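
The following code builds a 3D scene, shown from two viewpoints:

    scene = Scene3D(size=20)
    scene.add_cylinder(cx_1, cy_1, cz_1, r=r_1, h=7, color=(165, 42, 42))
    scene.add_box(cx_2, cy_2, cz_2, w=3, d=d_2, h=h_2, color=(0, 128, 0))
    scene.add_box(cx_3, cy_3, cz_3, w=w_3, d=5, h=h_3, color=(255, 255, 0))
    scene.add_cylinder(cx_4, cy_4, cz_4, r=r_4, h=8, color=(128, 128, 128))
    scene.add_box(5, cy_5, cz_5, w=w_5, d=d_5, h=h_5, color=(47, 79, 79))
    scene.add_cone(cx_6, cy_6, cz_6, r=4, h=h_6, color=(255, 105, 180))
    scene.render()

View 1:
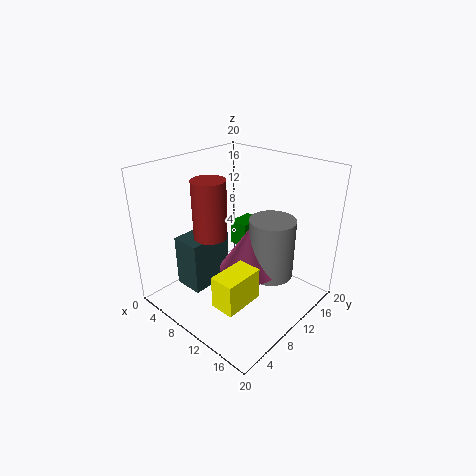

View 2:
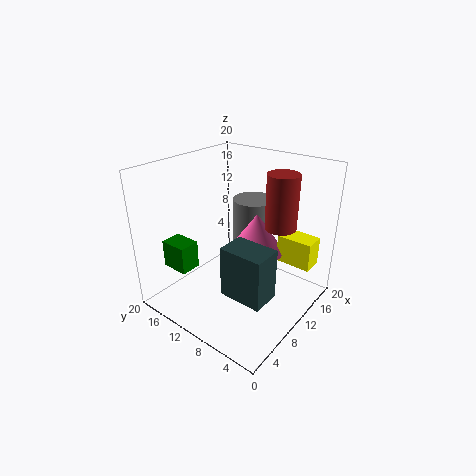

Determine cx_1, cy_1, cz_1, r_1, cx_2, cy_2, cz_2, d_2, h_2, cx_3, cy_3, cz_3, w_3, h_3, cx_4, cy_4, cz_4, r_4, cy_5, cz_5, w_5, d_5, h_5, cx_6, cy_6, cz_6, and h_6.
cx_1 = 11; cy_1 = 4; cz_1 = 13; r_1 = 2; cx_2 = 4; cy_2 = 15; cz_2 = 5; d_2 = 4; h_2 = 4; cx_3 = 14; cy_3 = 1; cz_3 = 6; w_3 = 3; h_3 = 4; cx_4 = 15; cy_4 = 11; cz_4 = 6; r_4 = 3; cy_5 = 3; cz_5 = 4; w_5 = 4; d_5 = 6; h_5 = 7; cx_6 = 13; cy_6 = 9; cz_6 = 7; h_6 = 6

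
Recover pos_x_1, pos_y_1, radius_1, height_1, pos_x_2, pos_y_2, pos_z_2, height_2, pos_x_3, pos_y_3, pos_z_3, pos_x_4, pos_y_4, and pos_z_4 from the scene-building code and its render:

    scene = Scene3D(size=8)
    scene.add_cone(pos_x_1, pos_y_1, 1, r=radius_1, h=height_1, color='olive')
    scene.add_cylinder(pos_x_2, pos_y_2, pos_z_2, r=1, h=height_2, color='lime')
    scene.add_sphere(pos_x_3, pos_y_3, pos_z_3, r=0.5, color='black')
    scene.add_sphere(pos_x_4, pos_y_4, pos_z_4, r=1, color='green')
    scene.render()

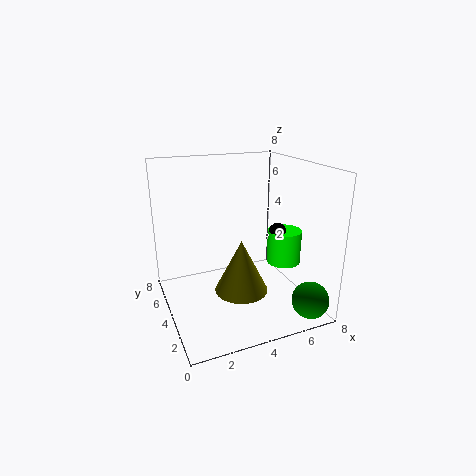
pos_x_1 = 4, pos_y_1 = 3.5, radius_1 = 1.5, height_1 = 3, pos_x_2 = 7, pos_y_2 = 4, pos_z_2 = 2, height_2 = 2, pos_x_3 = 6.5, pos_y_3 = 4, pos_z_3 = 4, pos_x_4 = 7, pos_y_4 = 1, pos_z_4 = 1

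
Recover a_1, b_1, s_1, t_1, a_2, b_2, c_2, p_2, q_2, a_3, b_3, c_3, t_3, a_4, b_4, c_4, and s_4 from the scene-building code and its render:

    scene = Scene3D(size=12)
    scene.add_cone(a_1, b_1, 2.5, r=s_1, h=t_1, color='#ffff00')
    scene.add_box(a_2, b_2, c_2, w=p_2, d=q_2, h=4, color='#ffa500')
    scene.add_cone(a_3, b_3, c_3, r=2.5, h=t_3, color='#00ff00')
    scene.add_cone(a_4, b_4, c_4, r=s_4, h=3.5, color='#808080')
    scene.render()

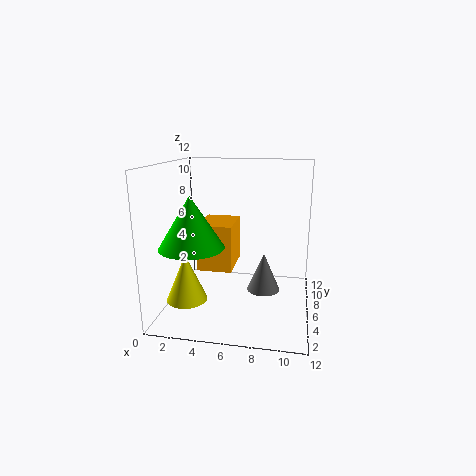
a_1 = 3
b_1 = 1.5
s_1 = 1.5
t_1 = 3.5
a_2 = 2.5
b_2 = 5.5
c_2 = 3
p_2 = 3
q_2 = 4
a_3 = 3
b_3 = 3
c_3 = 6
t_3 = 4
a_4 = 8
b_4 = 8
c_4 = 0.5
s_4 = 1.5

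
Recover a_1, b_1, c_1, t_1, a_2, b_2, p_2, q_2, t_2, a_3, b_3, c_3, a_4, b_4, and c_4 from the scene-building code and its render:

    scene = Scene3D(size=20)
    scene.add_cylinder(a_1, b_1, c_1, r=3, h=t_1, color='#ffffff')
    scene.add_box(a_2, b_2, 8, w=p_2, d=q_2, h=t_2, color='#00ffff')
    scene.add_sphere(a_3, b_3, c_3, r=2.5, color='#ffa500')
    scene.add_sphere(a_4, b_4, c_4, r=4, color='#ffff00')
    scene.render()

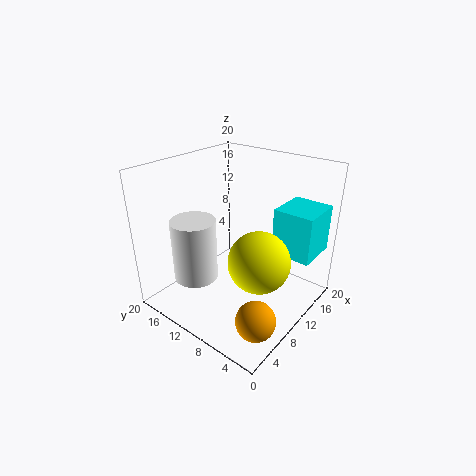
a_1 = 5; b_1 = 13.5; c_1 = 5; t_1 = 8.5; a_2 = 12.5; b_2 = 0.5; p_2 = 6; q_2 = 5.5; t_2 = 6.5; a_3 = 4; b_3 = 2.5; c_3 = 3.5; a_4 = 8; b_4 = 5; c_4 = 9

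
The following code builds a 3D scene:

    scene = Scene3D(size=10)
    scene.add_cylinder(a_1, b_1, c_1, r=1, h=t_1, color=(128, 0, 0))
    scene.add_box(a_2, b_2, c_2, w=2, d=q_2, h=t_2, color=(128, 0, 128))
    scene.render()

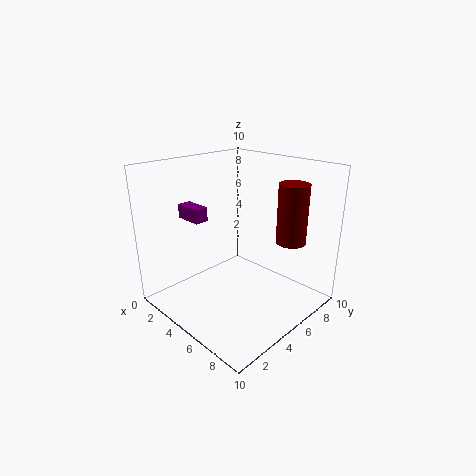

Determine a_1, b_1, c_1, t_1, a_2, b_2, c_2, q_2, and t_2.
a_1 = 8
b_1 = 7
c_1 = 5
t_1 = 4
a_2 = 1
b_2 = 3
c_2 = 6
q_2 = 1
t_2 = 1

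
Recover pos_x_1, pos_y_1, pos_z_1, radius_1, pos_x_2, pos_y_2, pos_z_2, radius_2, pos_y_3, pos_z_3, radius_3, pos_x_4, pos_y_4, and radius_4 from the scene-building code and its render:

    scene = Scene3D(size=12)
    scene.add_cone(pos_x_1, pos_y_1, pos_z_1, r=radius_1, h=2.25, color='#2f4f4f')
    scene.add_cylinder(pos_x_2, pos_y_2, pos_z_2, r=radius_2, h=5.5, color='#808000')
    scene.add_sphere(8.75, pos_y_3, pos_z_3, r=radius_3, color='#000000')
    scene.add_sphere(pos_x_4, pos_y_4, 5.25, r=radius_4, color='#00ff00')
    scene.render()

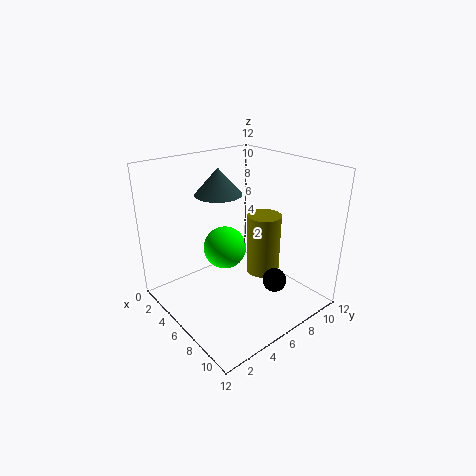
pos_x_1 = 3.75; pos_y_1 = 5.75; pos_z_1 = 9.25; radius_1 = 2; pos_x_2 = 6; pos_y_2 = 9; pos_z_2 = 1.75; radius_2 = 1.5; pos_y_3 = 7.75; pos_z_3 = 2.5; radius_3 = 1; pos_x_4 = 5.5; pos_y_4 = 5; radius_4 = 1.75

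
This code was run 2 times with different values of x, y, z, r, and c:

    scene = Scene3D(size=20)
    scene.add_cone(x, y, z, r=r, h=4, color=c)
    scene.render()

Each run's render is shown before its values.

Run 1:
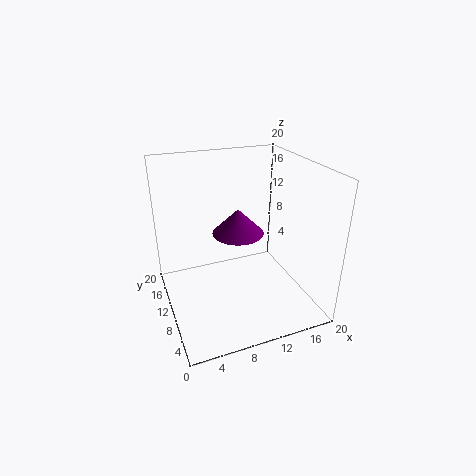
x = 12; y = 15; z = 8; r = 4; c = 'purple'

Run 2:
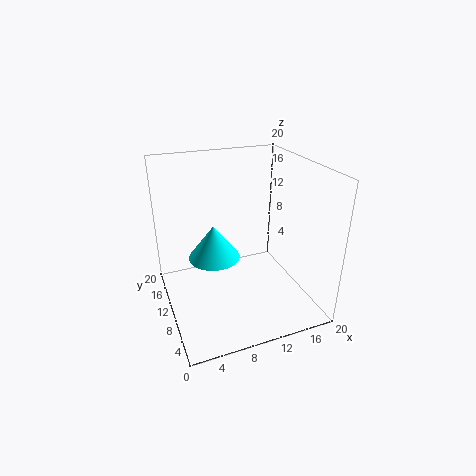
x = 5; y = 5; z = 11; r = 3; c = 'cyan'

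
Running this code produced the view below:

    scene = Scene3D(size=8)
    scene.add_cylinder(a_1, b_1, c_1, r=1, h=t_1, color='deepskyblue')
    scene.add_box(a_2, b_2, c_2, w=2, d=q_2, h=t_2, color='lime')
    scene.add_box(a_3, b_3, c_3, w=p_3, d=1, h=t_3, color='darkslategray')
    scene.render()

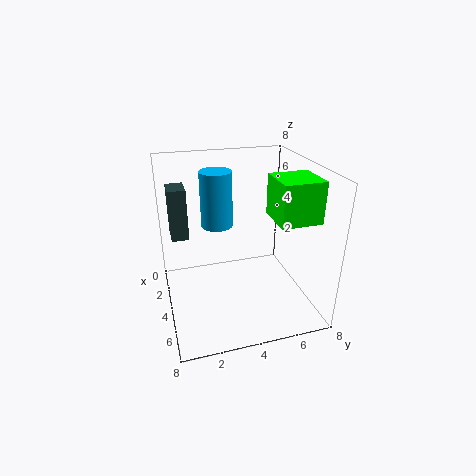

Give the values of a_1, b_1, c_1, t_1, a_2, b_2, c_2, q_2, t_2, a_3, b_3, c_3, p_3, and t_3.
a_1 = 1; b_1 = 3.5; c_1 = 3.5; t_1 = 3.5; a_2 = 5.5; b_2 = 5; c_2 = 6; q_2 = 2; t_2 = 2; a_3 = 1; b_3 = 0.5; c_3 = 3.5; p_3 = 1.5; t_3 = 3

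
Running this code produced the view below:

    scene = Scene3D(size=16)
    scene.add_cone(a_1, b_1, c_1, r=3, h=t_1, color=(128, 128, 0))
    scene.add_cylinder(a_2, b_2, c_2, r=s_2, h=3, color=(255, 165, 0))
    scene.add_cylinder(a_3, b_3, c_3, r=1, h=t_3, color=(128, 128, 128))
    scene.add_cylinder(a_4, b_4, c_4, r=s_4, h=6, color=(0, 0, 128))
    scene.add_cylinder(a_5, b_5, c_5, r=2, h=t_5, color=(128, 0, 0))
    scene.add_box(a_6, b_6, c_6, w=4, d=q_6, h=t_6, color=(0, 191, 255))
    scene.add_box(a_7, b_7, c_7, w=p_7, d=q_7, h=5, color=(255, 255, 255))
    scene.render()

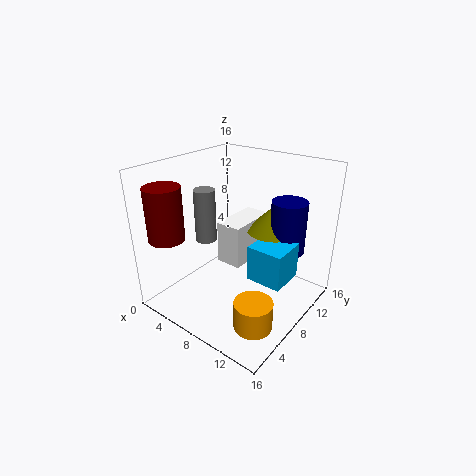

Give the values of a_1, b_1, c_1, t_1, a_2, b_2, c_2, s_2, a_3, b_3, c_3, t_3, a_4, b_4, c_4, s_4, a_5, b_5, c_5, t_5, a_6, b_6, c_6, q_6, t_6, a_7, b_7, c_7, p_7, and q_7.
a_1 = 10; b_1 = 12; c_1 = 8; t_1 = 3; a_2 = 13; b_2 = 4; c_2 = 1; s_2 = 2; a_3 = 8; b_3 = 3; c_3 = 10; t_3 = 5; a_4 = 12; b_4 = 12; c_4 = 6; s_4 = 2; a_5 = 2; b_5 = 3; c_5 = 8; t_5 = 6; a_6 = 10; b_6 = 7; c_6 = 4; q_6 = 4; t_6 = 4; a_7 = 5; b_7 = 8; c_7 = 4; p_7 = 3; q_7 = 6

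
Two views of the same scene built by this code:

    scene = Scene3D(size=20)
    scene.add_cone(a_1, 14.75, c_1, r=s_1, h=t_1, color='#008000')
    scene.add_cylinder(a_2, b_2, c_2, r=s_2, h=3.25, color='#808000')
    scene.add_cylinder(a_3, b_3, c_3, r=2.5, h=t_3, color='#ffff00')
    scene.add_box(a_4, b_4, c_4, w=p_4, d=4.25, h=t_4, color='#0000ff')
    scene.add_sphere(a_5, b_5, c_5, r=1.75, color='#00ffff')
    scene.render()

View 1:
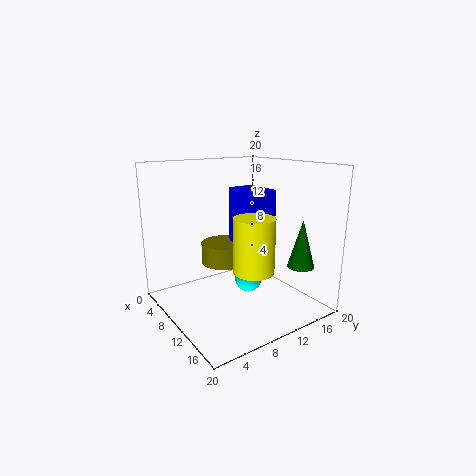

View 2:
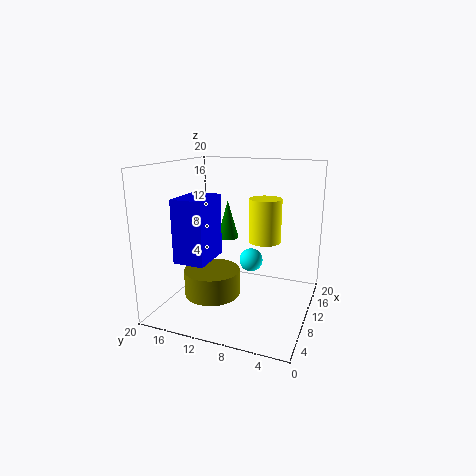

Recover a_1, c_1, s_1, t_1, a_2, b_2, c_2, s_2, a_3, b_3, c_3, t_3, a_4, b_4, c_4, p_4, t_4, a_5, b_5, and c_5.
a_1 = 17.5; c_1 = 7.25; s_1 = 1.75; t_1 = 6.25; a_2 = 4.25; b_2 = 11.25; c_2 = 4.25; s_2 = 3.5; a_3 = 16.25; b_3 = 8; c_3 = 7.75; t_3 = 6.75; a_4 = 4; b_4 = 12.5; c_4 = 7.5; p_4 = 6; t_4 = 8.5; a_5 = 13.5; b_5 = 9.25; c_5 = 5.5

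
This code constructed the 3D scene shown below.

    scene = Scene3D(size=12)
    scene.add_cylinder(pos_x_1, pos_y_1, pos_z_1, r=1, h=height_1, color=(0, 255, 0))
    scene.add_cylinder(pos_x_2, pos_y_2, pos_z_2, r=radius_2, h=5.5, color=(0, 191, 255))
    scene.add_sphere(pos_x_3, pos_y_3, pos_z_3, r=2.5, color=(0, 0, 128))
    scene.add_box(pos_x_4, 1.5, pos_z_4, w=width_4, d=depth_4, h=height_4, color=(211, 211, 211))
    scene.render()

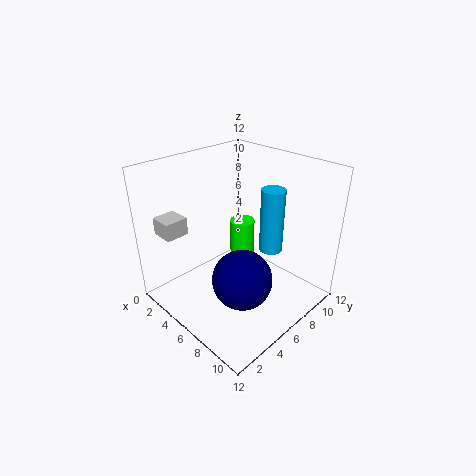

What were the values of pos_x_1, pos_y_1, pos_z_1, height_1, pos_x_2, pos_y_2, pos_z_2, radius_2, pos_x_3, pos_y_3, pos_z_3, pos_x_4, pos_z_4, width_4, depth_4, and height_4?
pos_x_1 = 6; pos_y_1 = 6.5; pos_z_1 = 2; height_1 = 5.5; pos_x_2 = 7.5; pos_y_2 = 8.5; pos_z_2 = 4.5; radius_2 = 1; pos_x_3 = 7.5; pos_y_3 = 5; pos_z_3 = 3; pos_x_4 = 0.5; pos_z_4 = 6; width_4 = 2; depth_4 = 2; height_4 = 1.5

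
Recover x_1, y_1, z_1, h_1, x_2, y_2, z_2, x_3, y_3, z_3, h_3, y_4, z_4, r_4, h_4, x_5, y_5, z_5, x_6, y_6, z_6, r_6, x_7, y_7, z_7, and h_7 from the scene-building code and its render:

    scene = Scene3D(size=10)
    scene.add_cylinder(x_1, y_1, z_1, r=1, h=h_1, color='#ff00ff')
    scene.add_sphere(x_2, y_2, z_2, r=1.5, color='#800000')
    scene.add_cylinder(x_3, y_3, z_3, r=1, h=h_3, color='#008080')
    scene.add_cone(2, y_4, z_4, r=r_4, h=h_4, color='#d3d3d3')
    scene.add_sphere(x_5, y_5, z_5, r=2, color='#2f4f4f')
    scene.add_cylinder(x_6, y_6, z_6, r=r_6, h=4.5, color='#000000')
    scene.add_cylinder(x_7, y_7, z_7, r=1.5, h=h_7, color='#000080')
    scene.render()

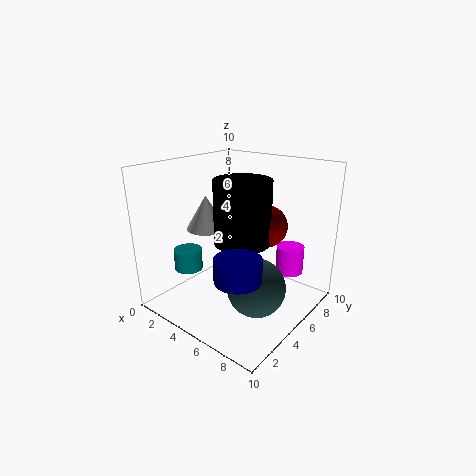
x_1 = 7.5, y_1 = 8, z_1 = 2, h_1 = 2, x_2 = 6, y_2 = 7, z_2 = 5.5, x_3 = 2, y_3 = 3, z_3 = 2.5, h_3 = 1.5, y_4 = 5, z_4 = 5, r_4 = 1.5, h_4 = 2.5, x_5 = 7, y_5 = 4.5, z_5 = 2, x_6 = 5, y_6 = 5.5, z_6 = 4.5, r_6 = 2, x_7 = 7, y_7 = 2.5, z_7 = 3.5, h_7 = 1.5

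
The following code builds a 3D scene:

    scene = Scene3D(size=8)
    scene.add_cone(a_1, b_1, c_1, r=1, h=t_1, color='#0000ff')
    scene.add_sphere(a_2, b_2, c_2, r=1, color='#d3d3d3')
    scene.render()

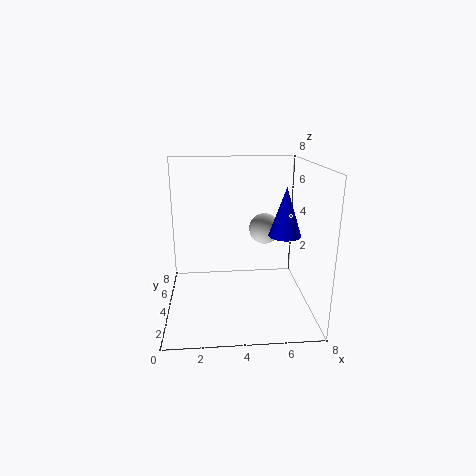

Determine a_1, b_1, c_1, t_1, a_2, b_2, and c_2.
a_1 = 7; b_1 = 5.5; c_1 = 3.5; t_1 = 3; a_2 = 6; b_2 = 7; c_2 = 3.5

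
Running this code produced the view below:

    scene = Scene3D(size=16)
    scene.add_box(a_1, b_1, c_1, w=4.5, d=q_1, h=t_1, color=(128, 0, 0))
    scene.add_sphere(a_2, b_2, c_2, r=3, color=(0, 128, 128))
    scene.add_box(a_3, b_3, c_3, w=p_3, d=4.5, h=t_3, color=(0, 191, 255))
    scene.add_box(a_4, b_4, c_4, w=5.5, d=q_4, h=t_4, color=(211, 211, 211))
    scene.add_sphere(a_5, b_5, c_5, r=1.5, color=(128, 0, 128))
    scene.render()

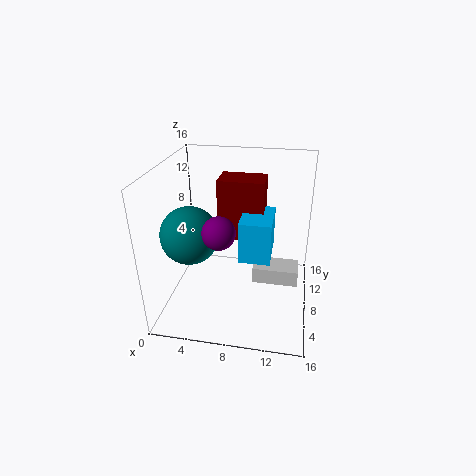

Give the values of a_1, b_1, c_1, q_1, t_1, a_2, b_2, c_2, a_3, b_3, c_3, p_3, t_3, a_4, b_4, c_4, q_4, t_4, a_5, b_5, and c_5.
a_1 = 6.5, b_1 = 5, c_1 = 9.5, q_1 = 3, t_1 = 6, a_2 = 3.5, b_2 = 5, c_2 = 9.5, a_3 = 9, b_3 = 2.5, c_3 = 8.5, p_3 = 3, t_3 = 4, a_4 = 9.5, b_4 = 9.5, c_4 = 1, q_4 = 3, t_4 = 2, a_5 = 7.5, b_5 = 1.5, c_5 = 12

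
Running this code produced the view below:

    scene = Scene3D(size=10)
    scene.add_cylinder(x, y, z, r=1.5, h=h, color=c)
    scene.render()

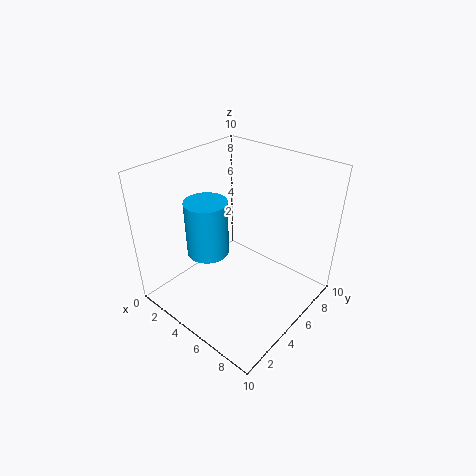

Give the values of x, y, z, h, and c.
x = 3
y = 4
z = 3.5
h = 4
c = 'deepskyblue'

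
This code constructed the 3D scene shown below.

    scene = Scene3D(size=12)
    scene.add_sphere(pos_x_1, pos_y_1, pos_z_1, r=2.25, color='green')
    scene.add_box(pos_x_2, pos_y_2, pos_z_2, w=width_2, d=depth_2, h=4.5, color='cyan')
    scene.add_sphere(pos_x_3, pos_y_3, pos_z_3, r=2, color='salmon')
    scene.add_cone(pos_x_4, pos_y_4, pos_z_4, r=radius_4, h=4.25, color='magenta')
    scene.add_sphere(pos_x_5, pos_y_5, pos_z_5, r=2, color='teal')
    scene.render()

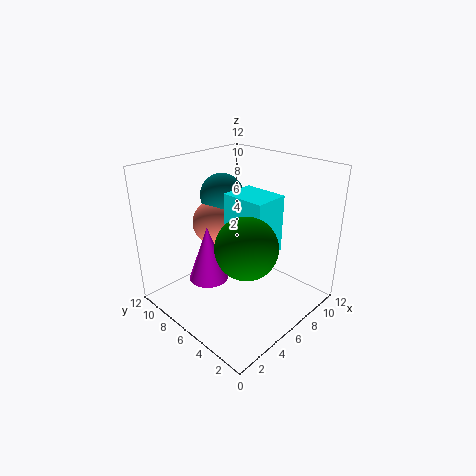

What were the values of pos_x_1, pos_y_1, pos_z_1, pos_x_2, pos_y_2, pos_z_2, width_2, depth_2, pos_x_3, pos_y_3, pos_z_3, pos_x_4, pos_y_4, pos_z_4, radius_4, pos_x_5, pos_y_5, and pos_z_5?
pos_x_1 = 3.5; pos_y_1 = 2.75; pos_z_1 = 7.25; pos_x_2 = 4.5; pos_y_2 = 2.5; pos_z_2 = 5.75; width_2 = 2.75; depth_2 = 3.5; pos_x_3 = 6.75; pos_y_3 = 9.75; pos_z_3 = 6; pos_x_4 = 2.5; pos_y_4 = 5.75; pos_z_4 = 4; radius_4 = 1.5; pos_x_5 = 8; pos_y_5 = 10; pos_z_5 = 8.25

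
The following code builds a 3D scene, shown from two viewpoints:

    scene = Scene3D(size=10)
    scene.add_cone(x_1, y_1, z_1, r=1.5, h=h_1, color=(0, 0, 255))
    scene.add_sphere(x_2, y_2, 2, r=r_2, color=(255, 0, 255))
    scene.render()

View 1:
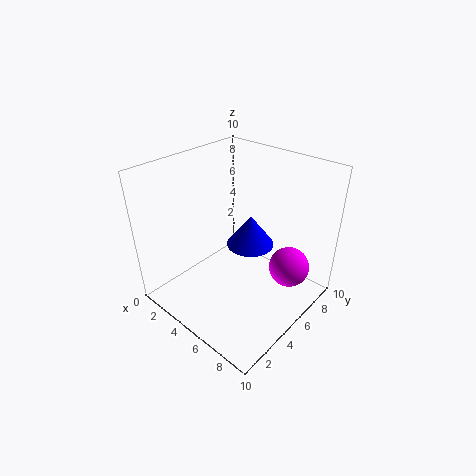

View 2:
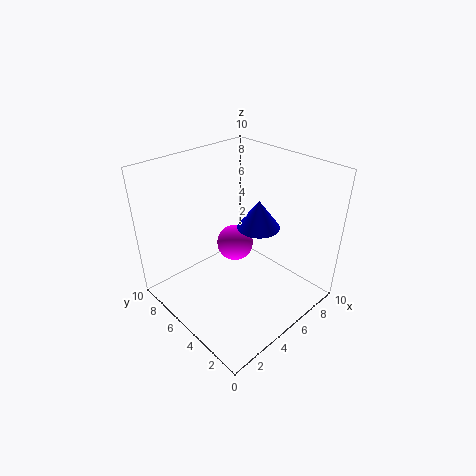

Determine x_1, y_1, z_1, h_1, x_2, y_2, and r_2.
x_1 = 6.5, y_1 = 4.5, z_1 = 5.5, h_1 = 2, x_2 = 7.5, y_2 = 8, r_2 = 1.5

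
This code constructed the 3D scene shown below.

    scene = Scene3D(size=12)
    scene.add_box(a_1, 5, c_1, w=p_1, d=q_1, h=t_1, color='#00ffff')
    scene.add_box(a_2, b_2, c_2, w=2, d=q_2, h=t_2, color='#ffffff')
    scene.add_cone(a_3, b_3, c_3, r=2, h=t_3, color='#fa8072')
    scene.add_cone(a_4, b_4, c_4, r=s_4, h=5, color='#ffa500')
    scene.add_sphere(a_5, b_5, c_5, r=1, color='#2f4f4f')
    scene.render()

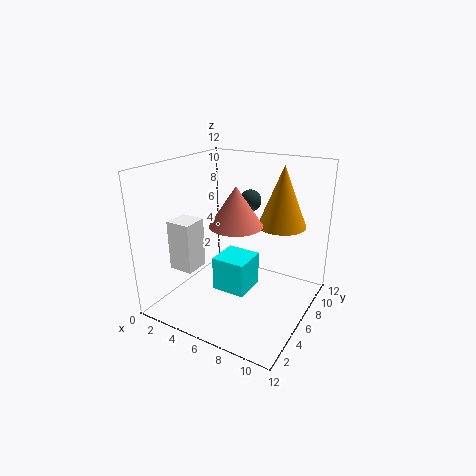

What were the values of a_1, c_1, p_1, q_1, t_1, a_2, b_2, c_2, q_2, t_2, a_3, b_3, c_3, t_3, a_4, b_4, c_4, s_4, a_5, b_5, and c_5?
a_1 = 4; c_1 = 1; p_1 = 3; q_1 = 3; t_1 = 3; a_2 = 2; b_2 = 2; c_2 = 4; q_2 = 2; t_2 = 4; a_3 = 7; b_3 = 4; c_3 = 8; t_3 = 3; a_4 = 9; b_4 = 8; c_4 = 7; s_4 = 2; a_5 = 5; b_5 = 10; c_5 = 8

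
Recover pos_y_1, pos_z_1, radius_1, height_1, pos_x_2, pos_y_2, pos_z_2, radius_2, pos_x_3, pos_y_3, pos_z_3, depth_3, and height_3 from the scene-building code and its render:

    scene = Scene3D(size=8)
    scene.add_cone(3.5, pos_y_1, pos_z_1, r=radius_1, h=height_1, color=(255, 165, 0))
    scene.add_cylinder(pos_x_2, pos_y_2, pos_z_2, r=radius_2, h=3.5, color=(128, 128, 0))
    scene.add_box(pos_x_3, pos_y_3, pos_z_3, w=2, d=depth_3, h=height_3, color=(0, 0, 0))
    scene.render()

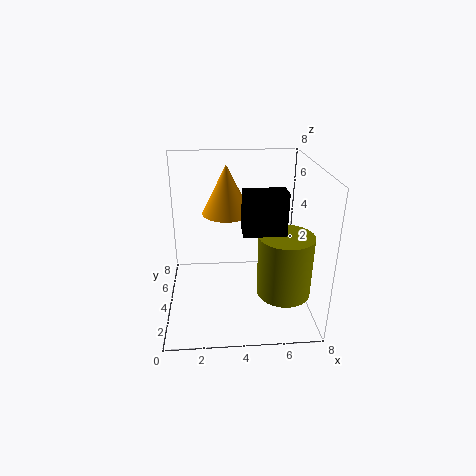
pos_y_1 = 6.5, pos_z_1 = 4.5, radius_1 = 1.5, height_1 = 3, pos_x_2 = 6.5, pos_y_2 = 3, pos_z_2 = 1, radius_2 = 1.5, pos_x_3 = 4, pos_y_3 = 1, pos_z_3 = 5.5, depth_3 = 1, height_3 = 2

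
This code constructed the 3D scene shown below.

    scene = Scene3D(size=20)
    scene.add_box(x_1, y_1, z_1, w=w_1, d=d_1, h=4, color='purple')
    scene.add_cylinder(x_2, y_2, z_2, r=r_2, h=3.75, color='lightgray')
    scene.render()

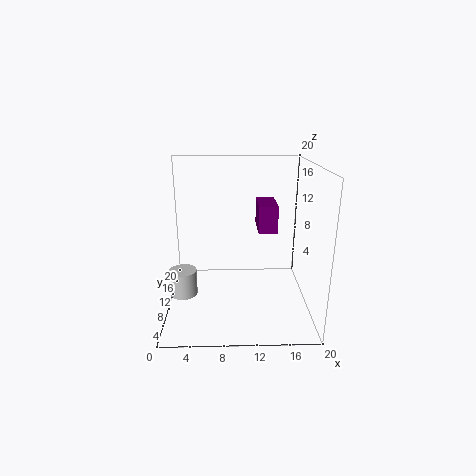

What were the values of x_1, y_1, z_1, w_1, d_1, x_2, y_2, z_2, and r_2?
x_1 = 13, y_1 = 11.5, z_1 = 10, w_1 = 2.75, d_1 = 5.75, x_2 = 2, y_2 = 10.25, z_2 = 1.25, r_2 = 2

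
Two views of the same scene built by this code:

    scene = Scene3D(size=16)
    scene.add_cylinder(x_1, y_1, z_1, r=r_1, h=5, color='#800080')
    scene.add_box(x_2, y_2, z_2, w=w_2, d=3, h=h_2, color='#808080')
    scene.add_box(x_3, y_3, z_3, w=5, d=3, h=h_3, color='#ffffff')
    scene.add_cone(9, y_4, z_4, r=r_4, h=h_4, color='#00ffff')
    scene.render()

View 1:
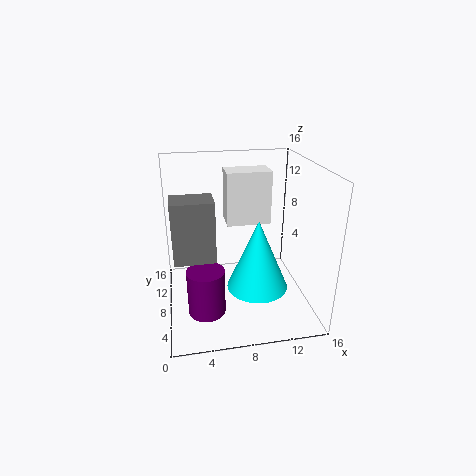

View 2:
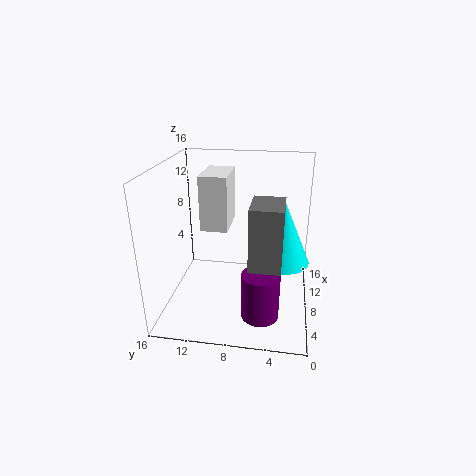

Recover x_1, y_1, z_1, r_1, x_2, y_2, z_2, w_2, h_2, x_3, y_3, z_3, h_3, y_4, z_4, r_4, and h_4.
x_1 = 4; y_1 = 5; z_1 = 1; r_1 = 2; x_2 = 1; y_2 = 3; z_2 = 8; w_2 = 4; h_2 = 6; x_3 = 7; y_3 = 9; z_3 = 9; h_3 = 6; y_4 = 3; z_4 = 5; r_4 = 3; h_4 = 7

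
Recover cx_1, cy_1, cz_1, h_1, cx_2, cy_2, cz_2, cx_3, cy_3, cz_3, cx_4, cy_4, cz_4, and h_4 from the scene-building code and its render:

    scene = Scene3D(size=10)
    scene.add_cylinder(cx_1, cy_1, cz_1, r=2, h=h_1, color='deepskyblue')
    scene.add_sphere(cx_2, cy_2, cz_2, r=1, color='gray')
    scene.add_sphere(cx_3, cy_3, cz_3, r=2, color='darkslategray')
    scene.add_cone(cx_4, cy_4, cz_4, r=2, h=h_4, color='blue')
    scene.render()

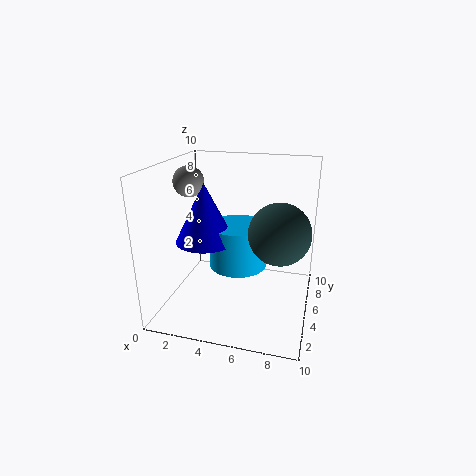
cx_1 = 5
cy_1 = 5
cz_1 = 3
h_1 = 3
cx_2 = 2
cy_2 = 4
cz_2 = 9
cx_3 = 8
cy_3 = 4
cz_3 = 6
cx_4 = 3
cy_4 = 4
cz_4 = 5
h_4 = 4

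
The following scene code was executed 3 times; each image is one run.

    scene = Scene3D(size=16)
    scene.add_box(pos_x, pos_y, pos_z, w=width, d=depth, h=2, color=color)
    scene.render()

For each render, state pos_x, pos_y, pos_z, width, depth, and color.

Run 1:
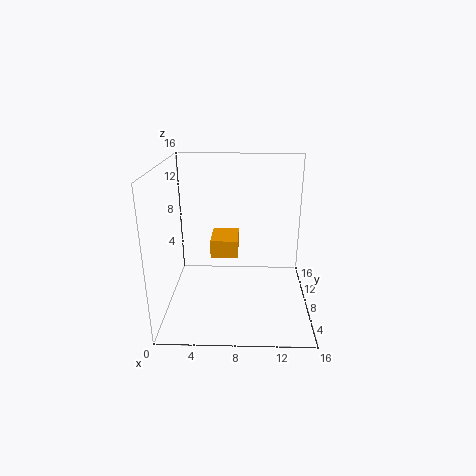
pos_x = 5, pos_y = 7, pos_z = 6, width = 3, depth = 4, color = 'orange'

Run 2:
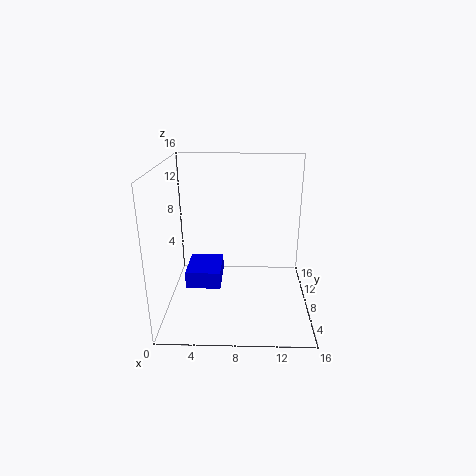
pos_x = 2, pos_y = 7, pos_z = 2, width = 4, depth = 5, color = 'blue'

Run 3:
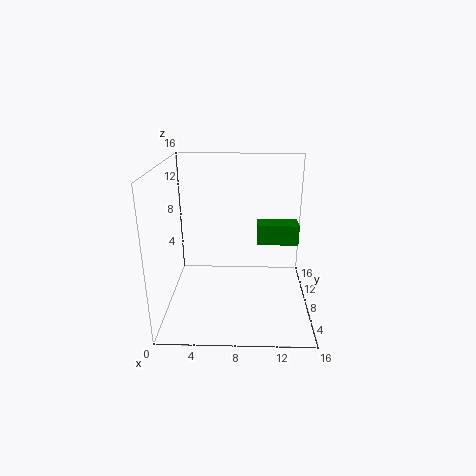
pos_x = 10, pos_y = 4, pos_z = 9, width = 4, depth = 2, color = 'green'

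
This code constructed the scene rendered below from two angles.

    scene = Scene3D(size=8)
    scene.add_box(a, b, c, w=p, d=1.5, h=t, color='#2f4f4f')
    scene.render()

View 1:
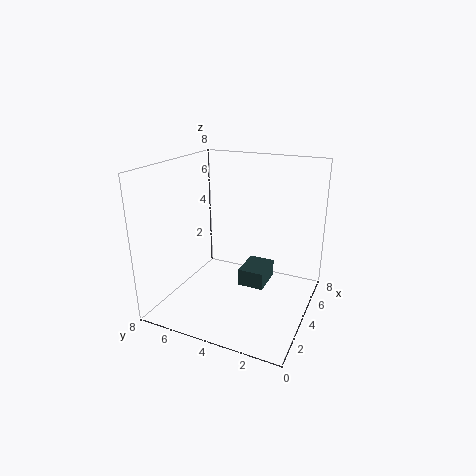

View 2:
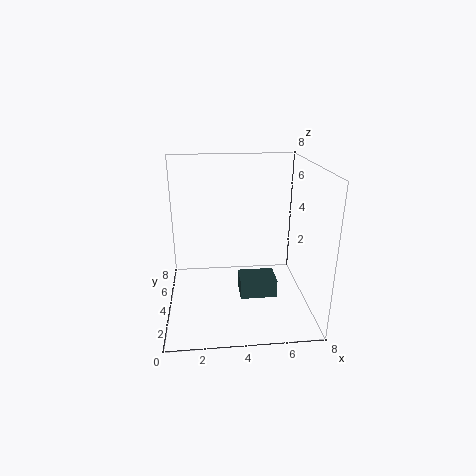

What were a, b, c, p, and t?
a = 4
b = 2.5
c = 1
p = 2
t = 1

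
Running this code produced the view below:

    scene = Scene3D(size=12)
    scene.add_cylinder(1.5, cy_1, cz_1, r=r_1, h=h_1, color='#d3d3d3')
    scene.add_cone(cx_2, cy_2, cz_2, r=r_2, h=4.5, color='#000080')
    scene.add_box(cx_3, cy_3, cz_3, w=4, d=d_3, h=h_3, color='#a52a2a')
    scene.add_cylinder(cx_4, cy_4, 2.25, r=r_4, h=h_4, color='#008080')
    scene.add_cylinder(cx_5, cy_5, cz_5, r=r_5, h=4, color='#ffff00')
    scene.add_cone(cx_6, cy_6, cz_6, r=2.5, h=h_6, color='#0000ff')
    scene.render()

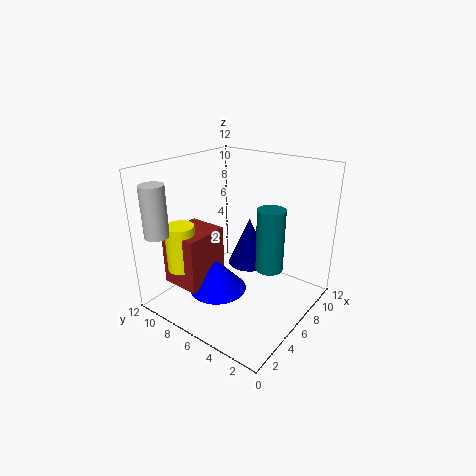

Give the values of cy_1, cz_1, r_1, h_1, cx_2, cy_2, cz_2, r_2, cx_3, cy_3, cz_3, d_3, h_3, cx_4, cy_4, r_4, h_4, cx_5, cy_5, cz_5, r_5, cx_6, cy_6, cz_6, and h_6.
cy_1 = 10.75, cz_1 = 6.5, r_1 = 1, h_1 = 4.25, cx_2 = 9.5, cy_2 = 7.25, cz_2 = 1.75, r_2 = 2, cx_3 = 2.5, cy_3 = 8, cz_3 = 1.5, d_3 = 3.5, h_3 = 4.75, cx_4 = 8.75, cy_4 = 4.5, r_4 = 1.25, h_4 = 5.75, cx_5 = 3.25, cy_5 = 10, cz_5 = 3, r_5 = 1.25, cx_6 = 5, cy_6 = 7.5, cz_6 = 1, h_6 = 2.75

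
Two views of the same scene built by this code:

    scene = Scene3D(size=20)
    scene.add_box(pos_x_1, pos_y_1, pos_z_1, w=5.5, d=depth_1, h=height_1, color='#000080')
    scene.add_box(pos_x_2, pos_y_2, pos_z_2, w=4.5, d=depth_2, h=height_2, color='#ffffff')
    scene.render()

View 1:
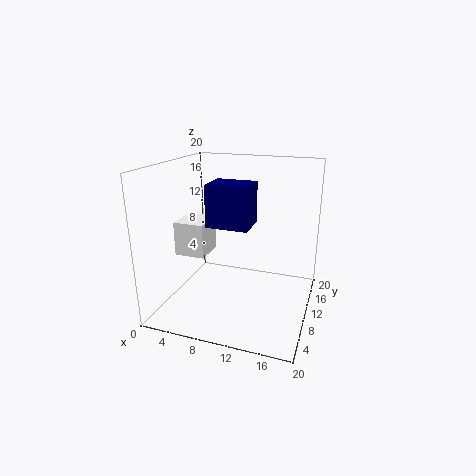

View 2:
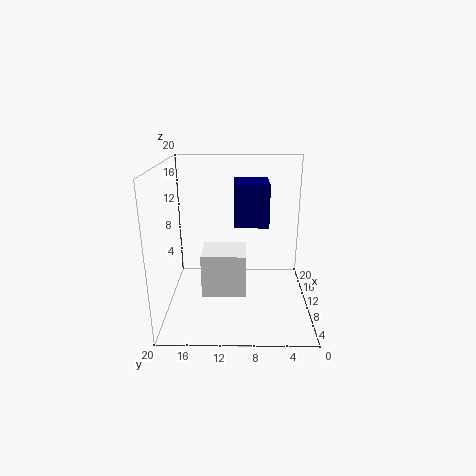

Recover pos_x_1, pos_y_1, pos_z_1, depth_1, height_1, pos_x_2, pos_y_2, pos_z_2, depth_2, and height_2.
pos_x_1 = 7, pos_y_1 = 6, pos_z_1 = 12.5, depth_1 = 4.5, height_1 = 5.5, pos_x_2 = 0.5, pos_y_2 = 9, pos_z_2 = 6.5, depth_2 = 5, height_2 = 5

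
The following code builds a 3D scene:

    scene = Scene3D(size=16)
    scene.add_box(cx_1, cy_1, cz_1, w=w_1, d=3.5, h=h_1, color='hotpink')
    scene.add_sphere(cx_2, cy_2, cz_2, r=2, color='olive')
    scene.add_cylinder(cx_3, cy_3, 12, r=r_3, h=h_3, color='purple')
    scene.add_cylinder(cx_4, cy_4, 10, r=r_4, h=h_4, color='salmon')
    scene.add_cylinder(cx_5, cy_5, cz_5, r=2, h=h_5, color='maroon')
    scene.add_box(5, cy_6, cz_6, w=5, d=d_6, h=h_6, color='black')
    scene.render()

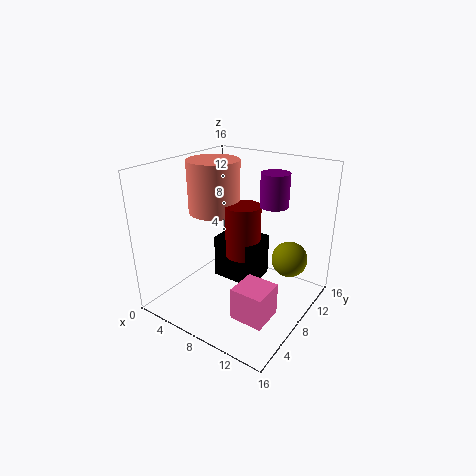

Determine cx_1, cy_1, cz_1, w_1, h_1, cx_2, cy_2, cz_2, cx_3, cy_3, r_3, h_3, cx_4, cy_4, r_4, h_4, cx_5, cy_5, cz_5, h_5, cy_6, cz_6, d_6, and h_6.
cx_1 = 10.5
cy_1 = 3
cz_1 = 1.5
w_1 = 3.5
h_1 = 3.5
cx_2 = 13
cy_2 = 11
cz_2 = 5.5
cx_3 = 11.5
cy_3 = 9.5
r_3 = 1.5
h_3 = 3.5
cx_4 = 4
cy_4 = 9
r_4 = 3
h_4 = 6
cx_5 = 8
cy_5 = 9
cz_5 = 5.5
h_5 = 6
cy_6 = 7.5
cz_6 = 2.5
d_6 = 4
h_6 = 5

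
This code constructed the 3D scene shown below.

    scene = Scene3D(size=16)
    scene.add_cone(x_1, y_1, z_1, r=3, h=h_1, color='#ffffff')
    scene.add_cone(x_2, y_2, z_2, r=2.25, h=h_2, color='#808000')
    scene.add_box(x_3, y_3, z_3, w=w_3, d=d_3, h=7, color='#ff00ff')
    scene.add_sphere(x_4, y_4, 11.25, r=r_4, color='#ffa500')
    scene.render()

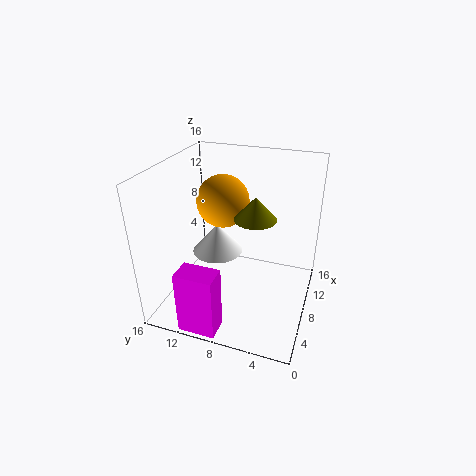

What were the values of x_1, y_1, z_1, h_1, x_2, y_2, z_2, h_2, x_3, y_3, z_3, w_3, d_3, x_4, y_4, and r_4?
x_1 = 9.75
y_1 = 11.25
z_1 = 4.75
h_1 = 3.5
x_2 = 7.75
y_2 = 6
z_2 = 10.75
h_2 = 2.5
x_3 = 0.25
y_3 = 8
z_3 = 0.25
w_3 = 2.5
d_3 = 4
x_4 = 10
y_4 = 10.5
r_4 = 3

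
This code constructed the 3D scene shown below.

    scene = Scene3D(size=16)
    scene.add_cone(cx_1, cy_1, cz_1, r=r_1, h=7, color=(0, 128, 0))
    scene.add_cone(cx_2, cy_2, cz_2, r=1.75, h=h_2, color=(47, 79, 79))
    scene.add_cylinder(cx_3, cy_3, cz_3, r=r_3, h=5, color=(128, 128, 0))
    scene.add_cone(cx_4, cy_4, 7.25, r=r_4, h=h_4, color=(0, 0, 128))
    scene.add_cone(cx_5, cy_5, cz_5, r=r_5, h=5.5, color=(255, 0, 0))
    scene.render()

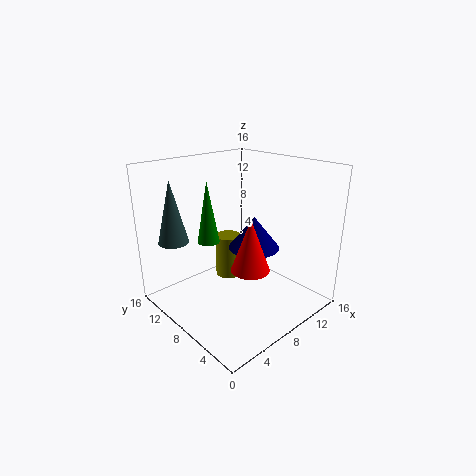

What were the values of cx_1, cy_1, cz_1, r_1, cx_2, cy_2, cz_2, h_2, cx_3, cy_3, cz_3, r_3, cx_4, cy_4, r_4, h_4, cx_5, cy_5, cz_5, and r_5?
cx_1 = 6; cy_1 = 10.75; cz_1 = 7.25; r_1 = 1.25; cx_2 = 3.25; cy_2 = 13.75; cz_2 = 7; h_2 = 7.25; cx_3 = 8.5; cy_3 = 10.25; cz_3 = 2.5; r_3 = 1.5; cx_4 = 8.75; cy_4 = 6.25; r_4 = 2.75; h_4 = 3.5; cx_5 = 6.5; cy_5 = 4.5; cz_5 = 6; r_5 = 2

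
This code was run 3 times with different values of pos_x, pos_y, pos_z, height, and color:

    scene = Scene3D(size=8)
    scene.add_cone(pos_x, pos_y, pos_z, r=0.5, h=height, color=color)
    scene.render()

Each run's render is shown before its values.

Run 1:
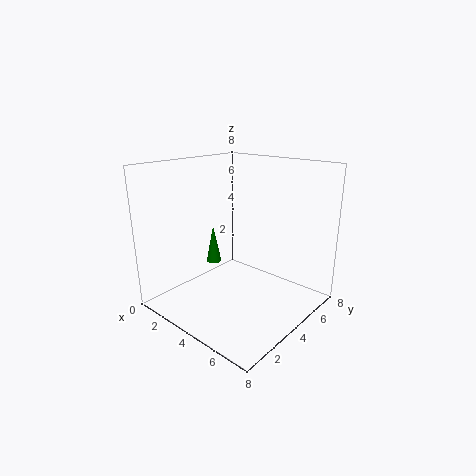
pos_x = 0.5; pos_y = 5.5; pos_z = 1; height = 2.5; color = 'green'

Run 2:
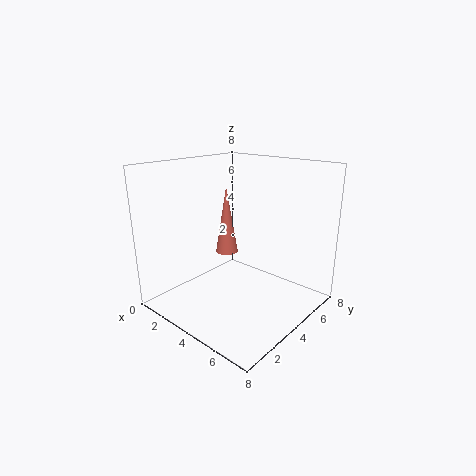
pos_x = 5.5; pos_y = 1.5; pos_z = 4.5; height = 3; color = 'salmon'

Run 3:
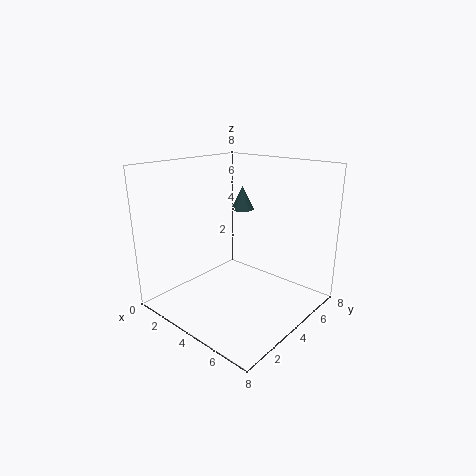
pos_x = 6; pos_y = 2; pos_z = 6.5; height = 1; color = 'darkslategray'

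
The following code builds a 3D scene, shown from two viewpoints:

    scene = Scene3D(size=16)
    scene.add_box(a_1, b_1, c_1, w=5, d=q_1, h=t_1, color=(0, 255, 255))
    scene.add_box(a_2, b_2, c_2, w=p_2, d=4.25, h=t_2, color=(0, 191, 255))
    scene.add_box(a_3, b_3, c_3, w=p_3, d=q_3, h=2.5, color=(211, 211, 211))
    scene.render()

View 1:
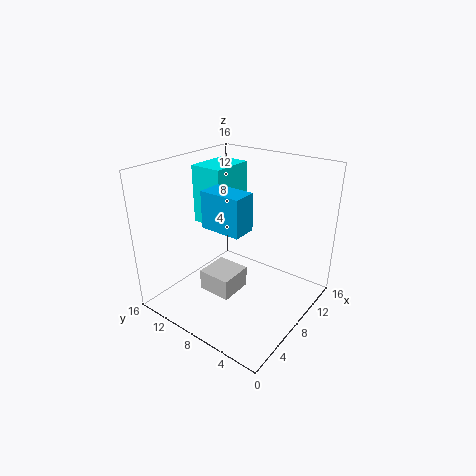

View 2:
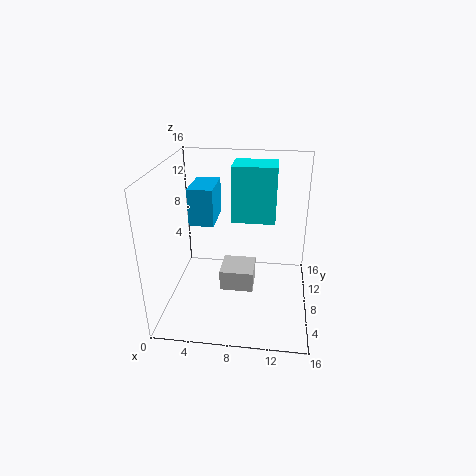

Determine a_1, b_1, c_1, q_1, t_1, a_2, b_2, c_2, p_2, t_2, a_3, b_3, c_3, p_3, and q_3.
a_1 = 7, b_1 = 9.75, c_1 = 9, q_1 = 3.75, t_1 = 6.5, a_2 = 3.5, b_2 = 4.75, c_2 = 10.75, p_2 = 2.5, t_2 = 3.75, a_3 = 5.75, b_3 = 8, c_3 = 0.75, p_3 = 4, q_3 = 4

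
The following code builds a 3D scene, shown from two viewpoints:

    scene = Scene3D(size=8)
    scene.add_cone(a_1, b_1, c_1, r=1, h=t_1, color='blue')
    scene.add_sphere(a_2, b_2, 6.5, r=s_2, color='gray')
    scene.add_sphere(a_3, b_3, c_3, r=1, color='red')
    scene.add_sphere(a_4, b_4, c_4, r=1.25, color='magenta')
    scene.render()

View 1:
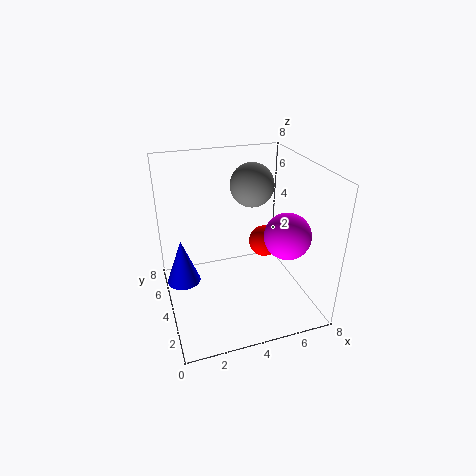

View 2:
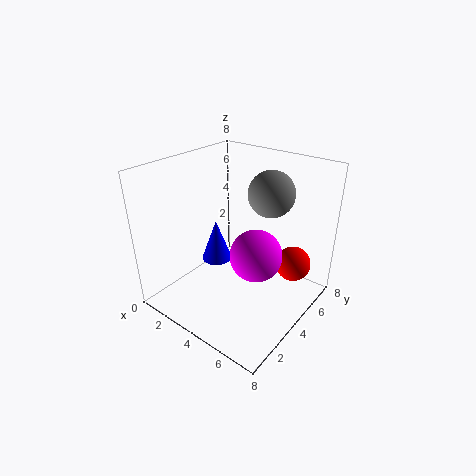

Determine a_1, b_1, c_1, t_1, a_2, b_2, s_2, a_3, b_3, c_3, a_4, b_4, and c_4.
a_1 = 1, b_1 = 5.5, c_1 = 0.75, t_1 = 2.75, a_2 = 5.25, b_2 = 5.25, s_2 = 1.25, a_3 = 6.5, b_3 = 6, c_3 = 2.25, a_4 = 6.25, b_4 = 2.5, c_4 = 4.5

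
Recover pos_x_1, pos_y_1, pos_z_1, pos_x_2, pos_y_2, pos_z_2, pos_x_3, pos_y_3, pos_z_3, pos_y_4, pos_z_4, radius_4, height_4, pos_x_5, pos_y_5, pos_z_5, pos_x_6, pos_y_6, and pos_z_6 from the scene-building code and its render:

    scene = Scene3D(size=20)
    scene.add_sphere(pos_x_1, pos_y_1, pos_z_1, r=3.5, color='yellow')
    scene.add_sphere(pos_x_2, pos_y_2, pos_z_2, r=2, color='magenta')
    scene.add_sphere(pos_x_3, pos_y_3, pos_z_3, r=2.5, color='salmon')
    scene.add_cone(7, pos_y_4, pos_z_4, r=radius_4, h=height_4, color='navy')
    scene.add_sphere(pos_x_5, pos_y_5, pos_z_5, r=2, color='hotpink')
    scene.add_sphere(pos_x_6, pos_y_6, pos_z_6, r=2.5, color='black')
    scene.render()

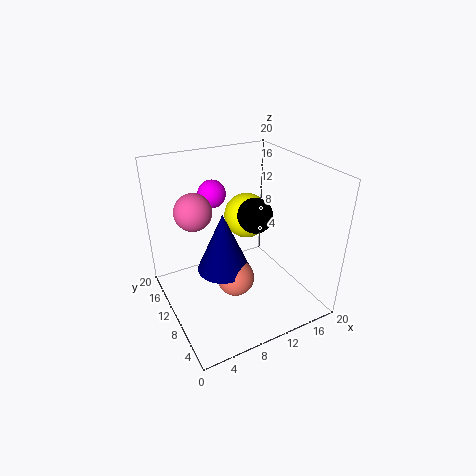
pos_x_1 = 14.5; pos_y_1 = 15.5; pos_z_1 = 10; pos_x_2 = 8.5; pos_y_2 = 15; pos_z_2 = 15; pos_x_3 = 8; pos_y_3 = 7; pos_z_3 = 6; pos_y_4 = 8.5; pos_z_4 = 7; radius_4 = 3.5; height_4 = 8; pos_x_5 = 2; pos_y_5 = 5; pos_z_5 = 18; pos_x_6 = 13; pos_y_6 = 10.5; pos_z_6 = 12.5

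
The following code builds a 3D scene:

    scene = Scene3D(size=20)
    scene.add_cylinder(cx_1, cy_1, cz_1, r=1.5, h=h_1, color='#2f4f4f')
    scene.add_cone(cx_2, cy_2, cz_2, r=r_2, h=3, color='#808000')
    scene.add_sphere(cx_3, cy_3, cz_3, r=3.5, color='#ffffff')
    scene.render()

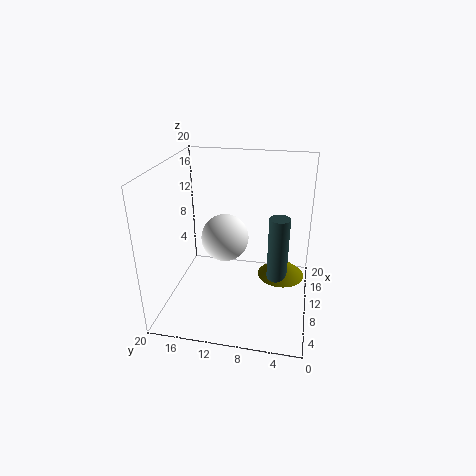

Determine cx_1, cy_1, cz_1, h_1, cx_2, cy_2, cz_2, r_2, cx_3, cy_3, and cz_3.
cx_1 = 12
cy_1 = 4.5
cz_1 = 2.5
h_1 = 10
cx_2 = 13.5
cy_2 = 4
cz_2 = 2.5
r_2 = 3.5
cx_3 = 12.5
cy_3 = 12.5
cz_3 = 8.5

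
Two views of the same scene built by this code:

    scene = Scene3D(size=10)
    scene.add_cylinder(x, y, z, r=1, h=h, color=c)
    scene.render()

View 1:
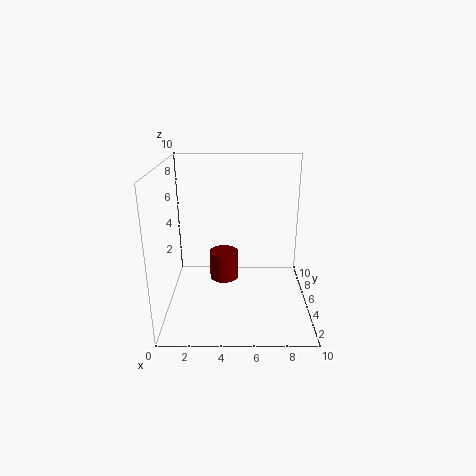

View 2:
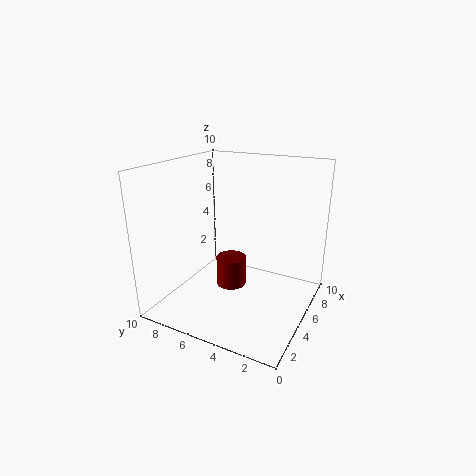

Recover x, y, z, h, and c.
x = 4
y = 5
z = 2
h = 2
c = 'maroon'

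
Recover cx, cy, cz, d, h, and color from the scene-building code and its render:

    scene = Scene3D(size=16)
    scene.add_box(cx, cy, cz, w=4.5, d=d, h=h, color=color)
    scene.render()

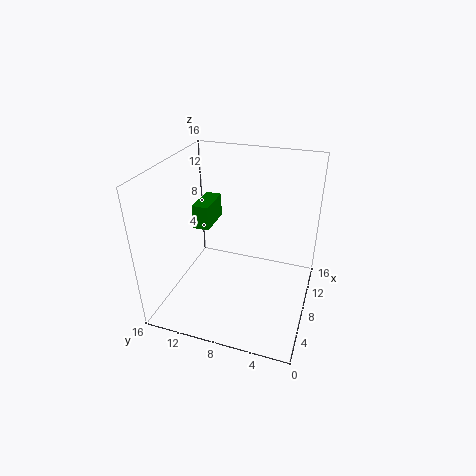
cx = 10
cy = 12.5
cz = 7
d = 2
h = 3
color = 'green'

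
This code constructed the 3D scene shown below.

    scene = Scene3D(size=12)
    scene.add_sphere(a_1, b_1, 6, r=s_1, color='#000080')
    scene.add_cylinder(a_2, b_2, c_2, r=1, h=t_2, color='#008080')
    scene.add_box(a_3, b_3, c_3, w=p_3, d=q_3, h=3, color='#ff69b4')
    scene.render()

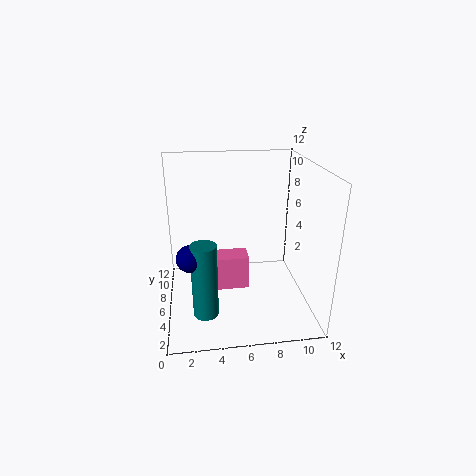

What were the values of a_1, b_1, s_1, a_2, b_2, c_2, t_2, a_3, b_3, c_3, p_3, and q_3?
a_1 = 2; b_1 = 3; s_1 = 1; a_2 = 3; b_2 = 3; c_2 = 1; t_2 = 6; a_3 = 3; b_3 = 6; c_3 = 1; p_3 = 4; q_3 = 2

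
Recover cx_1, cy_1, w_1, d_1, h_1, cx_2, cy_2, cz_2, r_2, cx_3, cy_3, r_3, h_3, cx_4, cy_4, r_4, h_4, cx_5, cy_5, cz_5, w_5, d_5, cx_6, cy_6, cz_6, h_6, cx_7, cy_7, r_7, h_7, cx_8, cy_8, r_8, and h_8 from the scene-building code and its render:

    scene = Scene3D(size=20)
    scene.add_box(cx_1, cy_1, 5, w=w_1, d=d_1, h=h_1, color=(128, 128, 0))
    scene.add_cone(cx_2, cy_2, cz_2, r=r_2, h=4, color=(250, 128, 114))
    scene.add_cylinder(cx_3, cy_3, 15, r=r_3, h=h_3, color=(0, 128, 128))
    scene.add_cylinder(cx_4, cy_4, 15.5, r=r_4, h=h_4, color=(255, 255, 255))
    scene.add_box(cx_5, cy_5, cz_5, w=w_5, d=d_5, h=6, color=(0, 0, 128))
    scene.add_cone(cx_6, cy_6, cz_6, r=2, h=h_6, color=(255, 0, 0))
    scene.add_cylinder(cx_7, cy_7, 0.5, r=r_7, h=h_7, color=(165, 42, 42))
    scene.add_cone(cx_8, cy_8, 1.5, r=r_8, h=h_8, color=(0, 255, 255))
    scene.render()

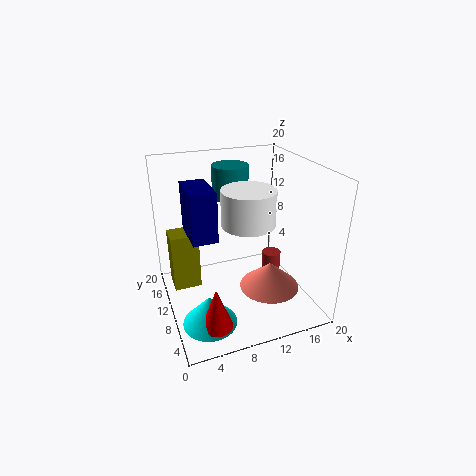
cx_1 = 0.5, cy_1 = 8, w_1 = 3.5, d_1 = 3, h_1 = 7.5, cx_2 = 15, cy_2 = 9.5, cz_2 = 1, r_2 = 4.5, cx_3 = 10, cy_3 = 13, r_3 = 2.5, h_3 = 4.5, cx_4 = 8.5, cy_4 = 3, r_4 = 3, h_4 = 4, cx_5 = 2.5, cy_5 = 4.5, cz_5 = 13, w_5 = 3, d_5 = 5.5, cx_6 = 4.5, cy_6 = 3, cz_6 = 2, h_6 = 5.5, cx_7 = 17.5, cy_7 = 14, r_7 = 1.5, h_7 = 3.5, cx_8 = 4, cy_8 = 4.5, r_8 = 3.5, h_8 = 4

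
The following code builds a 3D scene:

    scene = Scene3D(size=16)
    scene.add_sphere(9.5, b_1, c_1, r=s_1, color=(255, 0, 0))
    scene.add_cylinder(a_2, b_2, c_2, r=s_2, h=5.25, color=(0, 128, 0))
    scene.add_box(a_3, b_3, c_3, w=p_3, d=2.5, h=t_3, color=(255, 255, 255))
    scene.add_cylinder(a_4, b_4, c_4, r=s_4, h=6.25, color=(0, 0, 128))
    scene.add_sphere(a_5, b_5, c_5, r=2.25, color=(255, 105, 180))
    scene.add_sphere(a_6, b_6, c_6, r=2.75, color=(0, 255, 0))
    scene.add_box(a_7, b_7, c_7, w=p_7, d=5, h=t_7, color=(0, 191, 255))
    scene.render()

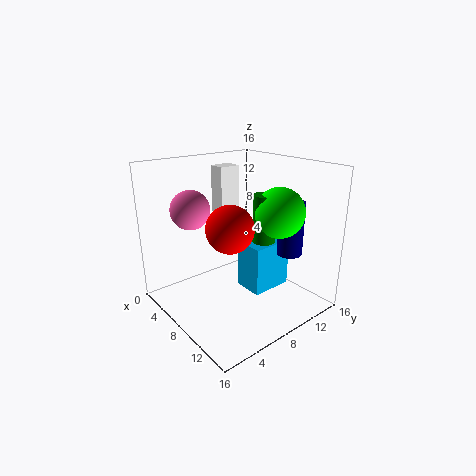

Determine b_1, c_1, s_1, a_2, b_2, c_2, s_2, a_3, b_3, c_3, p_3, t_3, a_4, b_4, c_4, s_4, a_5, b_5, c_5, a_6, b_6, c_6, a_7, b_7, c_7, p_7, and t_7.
b_1 = 5.75
c_1 = 10
s_1 = 2.5
a_2 = 10
b_2 = 10
c_2 = 7.75
s_2 = 1.25
a_3 = 2.75
b_3 = 8.25
c_3 = 9.75
p_3 = 2
t_3 = 5.5
a_4 = 10.75
b_4 = 13.5
c_4 = 5.5
s_4 = 1.5
a_5 = 3.5
b_5 = 4.75
c_5 = 10.75
a_6 = 11
b_6 = 11.25
c_6 = 11
a_7 = 6.5
b_7 = 9.25
c_7 = 1
p_7 = 3.5
t_7 = 5.75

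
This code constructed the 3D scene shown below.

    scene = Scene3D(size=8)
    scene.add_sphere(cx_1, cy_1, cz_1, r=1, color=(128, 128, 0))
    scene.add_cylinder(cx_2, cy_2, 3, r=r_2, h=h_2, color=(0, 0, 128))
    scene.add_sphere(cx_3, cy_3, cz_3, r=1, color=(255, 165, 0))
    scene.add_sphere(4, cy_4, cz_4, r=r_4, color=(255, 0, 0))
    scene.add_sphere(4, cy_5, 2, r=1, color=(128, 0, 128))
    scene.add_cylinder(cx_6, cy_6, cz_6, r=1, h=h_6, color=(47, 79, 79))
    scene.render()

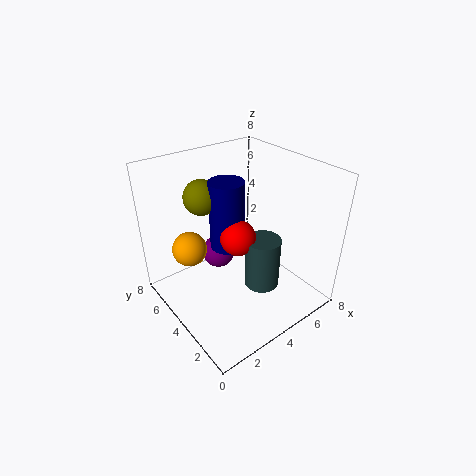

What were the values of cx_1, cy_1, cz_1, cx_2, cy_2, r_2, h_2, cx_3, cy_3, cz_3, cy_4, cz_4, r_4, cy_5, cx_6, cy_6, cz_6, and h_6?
cx_1 = 3
cy_1 = 6
cz_1 = 6
cx_2 = 4
cy_2 = 5
r_2 = 1
h_2 = 4
cx_3 = 2
cy_3 = 6
cz_3 = 3
cy_4 = 4
cz_4 = 4
r_4 = 1
cy_5 = 6
cx_6 = 5
cy_6 = 3
cz_6 = 1
h_6 = 3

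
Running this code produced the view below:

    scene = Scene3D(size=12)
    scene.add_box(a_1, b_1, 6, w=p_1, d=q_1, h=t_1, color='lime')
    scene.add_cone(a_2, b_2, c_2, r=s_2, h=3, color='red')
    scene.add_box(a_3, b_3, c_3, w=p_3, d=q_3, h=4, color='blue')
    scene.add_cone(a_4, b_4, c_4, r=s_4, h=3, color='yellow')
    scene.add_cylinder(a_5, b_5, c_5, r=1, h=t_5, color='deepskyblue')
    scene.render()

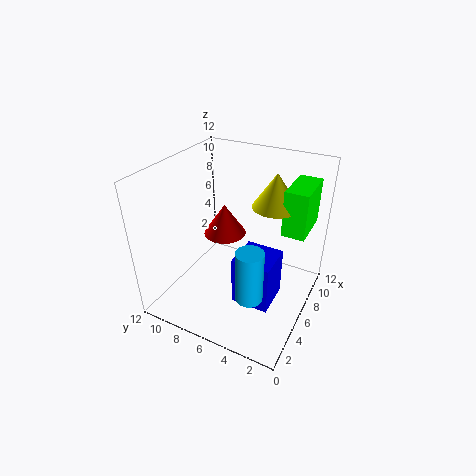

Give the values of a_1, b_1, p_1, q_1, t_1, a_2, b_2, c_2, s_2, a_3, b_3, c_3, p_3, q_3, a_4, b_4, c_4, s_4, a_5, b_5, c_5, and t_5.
a_1 = 8, b_1 = 1, p_1 = 4, q_1 = 2, t_1 = 4, a_2 = 9, b_2 = 9, c_2 = 4, s_2 = 2, a_3 = 3, b_3 = 2, c_3 = 2, p_3 = 3, q_3 = 3, a_4 = 9, b_4 = 4, c_4 = 8, s_4 = 2, a_5 = 2, b_5 = 3, c_5 = 4, t_5 = 4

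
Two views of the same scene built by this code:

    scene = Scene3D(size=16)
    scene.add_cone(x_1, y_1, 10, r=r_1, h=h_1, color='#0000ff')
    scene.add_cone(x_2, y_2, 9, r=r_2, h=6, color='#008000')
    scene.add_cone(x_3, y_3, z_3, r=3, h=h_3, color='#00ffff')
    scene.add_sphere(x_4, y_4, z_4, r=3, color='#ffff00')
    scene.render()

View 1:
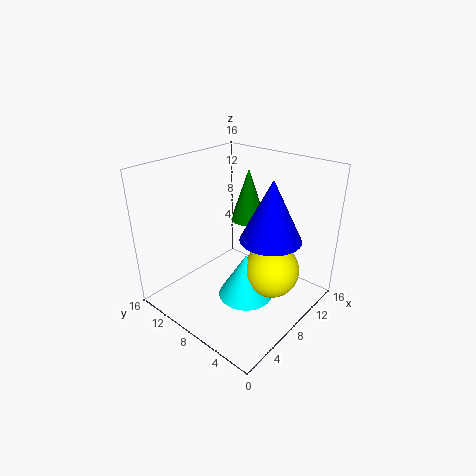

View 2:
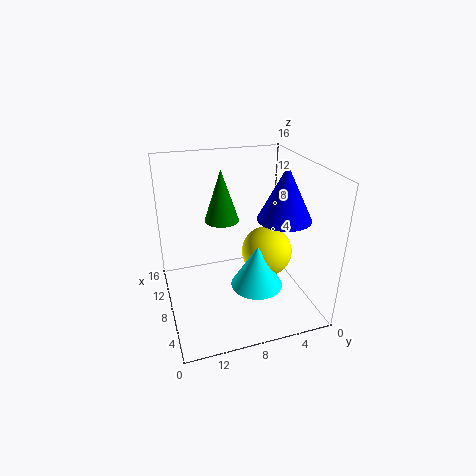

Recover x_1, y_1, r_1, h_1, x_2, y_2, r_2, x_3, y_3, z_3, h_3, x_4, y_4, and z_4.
x_1 = 7
y_1 = 3
r_1 = 3
h_1 = 6
x_2 = 11
y_2 = 9
r_2 = 2
x_3 = 7
y_3 = 6
z_3 = 2
h_3 = 5
x_4 = 9
y_4 = 4
z_4 = 5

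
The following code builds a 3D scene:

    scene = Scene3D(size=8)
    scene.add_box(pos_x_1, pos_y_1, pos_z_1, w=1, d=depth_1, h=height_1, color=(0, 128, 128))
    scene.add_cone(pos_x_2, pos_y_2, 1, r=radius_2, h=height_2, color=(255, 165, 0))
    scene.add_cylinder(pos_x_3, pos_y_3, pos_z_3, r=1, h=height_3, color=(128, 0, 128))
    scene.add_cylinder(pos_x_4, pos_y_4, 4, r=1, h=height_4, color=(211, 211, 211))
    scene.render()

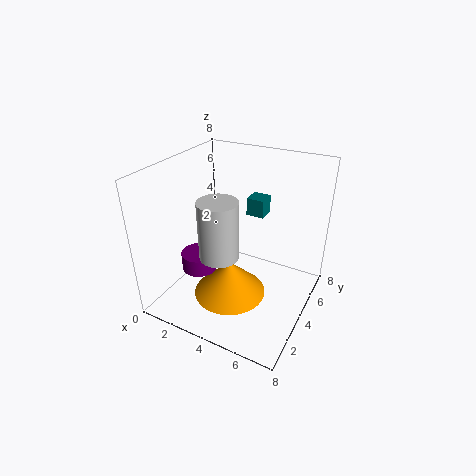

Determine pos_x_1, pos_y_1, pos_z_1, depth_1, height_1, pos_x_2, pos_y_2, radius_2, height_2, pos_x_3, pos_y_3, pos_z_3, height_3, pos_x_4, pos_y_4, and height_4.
pos_x_1 = 4; pos_y_1 = 5; pos_z_1 = 5; depth_1 = 1; height_1 = 1; pos_x_2 = 4; pos_y_2 = 3; radius_2 = 2; height_2 = 2; pos_x_3 = 2; pos_y_3 = 3; pos_z_3 = 2; height_3 = 1; pos_x_4 = 4; pos_y_4 = 2; height_4 = 3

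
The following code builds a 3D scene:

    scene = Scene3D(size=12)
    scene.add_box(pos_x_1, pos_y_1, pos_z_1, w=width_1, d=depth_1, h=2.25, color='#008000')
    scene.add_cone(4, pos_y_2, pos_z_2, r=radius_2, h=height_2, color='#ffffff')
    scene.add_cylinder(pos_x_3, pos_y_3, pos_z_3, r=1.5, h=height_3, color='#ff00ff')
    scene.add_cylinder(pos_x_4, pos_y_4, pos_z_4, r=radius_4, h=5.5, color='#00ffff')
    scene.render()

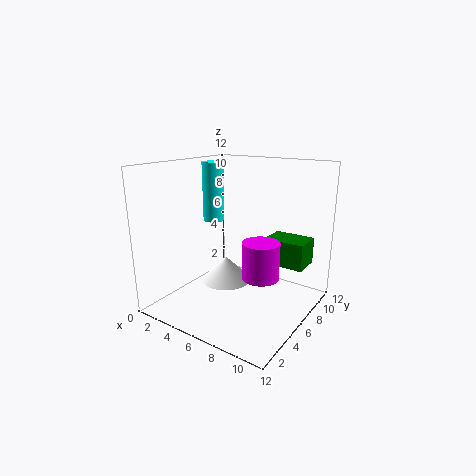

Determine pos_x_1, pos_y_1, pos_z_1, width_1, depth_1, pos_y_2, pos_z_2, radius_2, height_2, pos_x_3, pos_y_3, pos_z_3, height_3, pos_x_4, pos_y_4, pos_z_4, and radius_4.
pos_x_1 = 7.5
pos_y_1 = 7.75
pos_z_1 = 3.5
width_1 = 3.5
depth_1 = 2.5
pos_y_2 = 7
pos_z_2 = 1.25
radius_2 = 2.25
height_2 = 2.25
pos_x_3 = 8.5
pos_y_3 = 5.5
pos_z_3 = 3.25
height_3 = 3
pos_x_4 = 1.5
pos_y_4 = 8.5
pos_z_4 = 6.25
radius_4 = 1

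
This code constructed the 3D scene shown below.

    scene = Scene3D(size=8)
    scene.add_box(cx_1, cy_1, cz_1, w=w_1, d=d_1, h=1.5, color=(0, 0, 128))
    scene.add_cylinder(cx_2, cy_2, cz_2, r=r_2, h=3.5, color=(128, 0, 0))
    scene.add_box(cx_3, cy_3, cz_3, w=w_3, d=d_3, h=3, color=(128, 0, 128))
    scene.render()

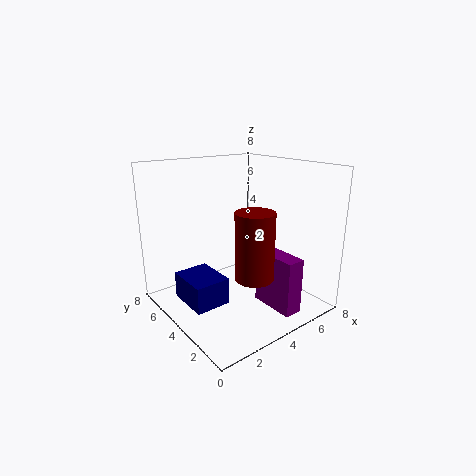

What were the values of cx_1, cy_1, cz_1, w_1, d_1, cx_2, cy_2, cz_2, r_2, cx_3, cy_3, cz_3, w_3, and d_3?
cx_1 = 1; cy_1 = 3.5; cz_1 = 0.5; w_1 = 2; d_1 = 2.5; cx_2 = 3.5; cy_2 = 2; cz_2 = 2.5; r_2 = 1; cx_3 = 4.5; cy_3 = 0.5; cz_3 = 0.5; w_3 = 1; d_3 = 2.5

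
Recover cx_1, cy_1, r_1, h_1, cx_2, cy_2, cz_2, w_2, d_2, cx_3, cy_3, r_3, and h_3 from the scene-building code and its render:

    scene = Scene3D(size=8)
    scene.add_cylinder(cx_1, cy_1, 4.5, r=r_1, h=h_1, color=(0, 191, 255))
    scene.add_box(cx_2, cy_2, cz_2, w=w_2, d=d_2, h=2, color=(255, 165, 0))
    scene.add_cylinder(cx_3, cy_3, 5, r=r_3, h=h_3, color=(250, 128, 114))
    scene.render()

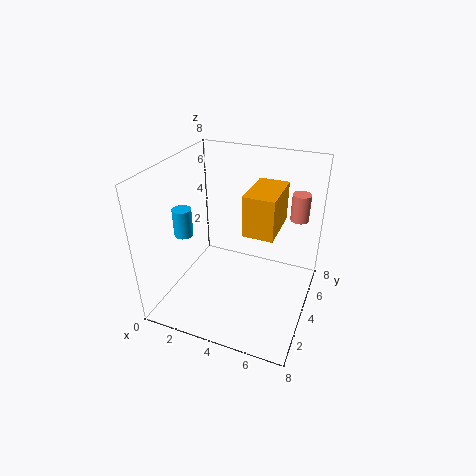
cx_1 = 1.5, cy_1 = 2.5, r_1 = 0.5, h_1 = 1.5, cx_2 = 5, cy_2 = 2, cz_2 = 5.5, w_2 = 1.5, d_2 = 2.5, cx_3 = 7, cy_3 = 5.5, r_3 = 0.5, h_3 = 1.5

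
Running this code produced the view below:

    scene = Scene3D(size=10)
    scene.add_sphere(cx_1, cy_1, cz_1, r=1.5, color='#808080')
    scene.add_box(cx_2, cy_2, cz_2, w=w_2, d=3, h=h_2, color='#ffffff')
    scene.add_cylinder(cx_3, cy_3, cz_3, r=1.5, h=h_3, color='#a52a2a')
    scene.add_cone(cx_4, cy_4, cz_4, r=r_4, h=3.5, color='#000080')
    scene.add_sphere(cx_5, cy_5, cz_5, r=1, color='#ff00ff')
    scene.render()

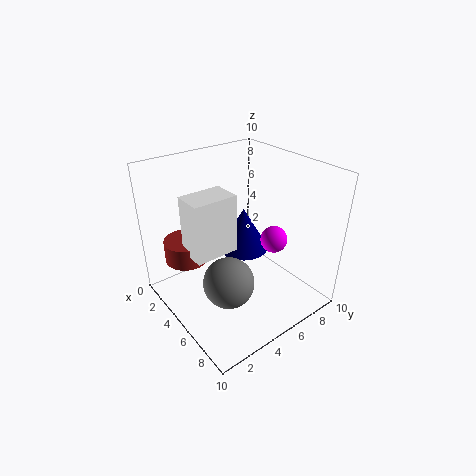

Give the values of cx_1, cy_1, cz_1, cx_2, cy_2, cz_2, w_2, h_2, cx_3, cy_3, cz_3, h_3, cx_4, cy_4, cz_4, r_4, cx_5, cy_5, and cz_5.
cx_1 = 8
cy_1 = 2
cz_1 = 4.5
cx_2 = 3.5
cy_2 = 1.5
cz_2 = 4.5
w_2 = 2
h_2 = 4
cx_3 = 3
cy_3 = 2
cz_3 = 3.5
h_3 = 1.5
cx_4 = 2.5
cy_4 = 7.5
cz_4 = 2
r_4 = 2
cx_5 = 5.5
cy_5 = 8
cz_5 = 4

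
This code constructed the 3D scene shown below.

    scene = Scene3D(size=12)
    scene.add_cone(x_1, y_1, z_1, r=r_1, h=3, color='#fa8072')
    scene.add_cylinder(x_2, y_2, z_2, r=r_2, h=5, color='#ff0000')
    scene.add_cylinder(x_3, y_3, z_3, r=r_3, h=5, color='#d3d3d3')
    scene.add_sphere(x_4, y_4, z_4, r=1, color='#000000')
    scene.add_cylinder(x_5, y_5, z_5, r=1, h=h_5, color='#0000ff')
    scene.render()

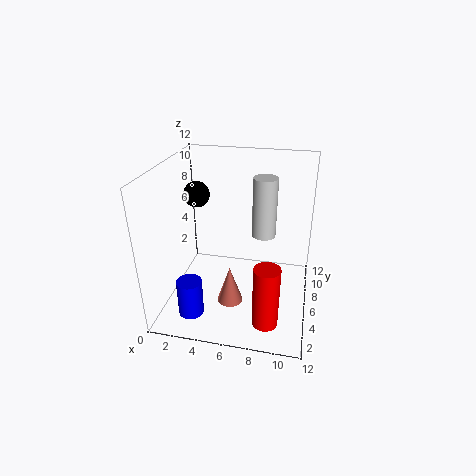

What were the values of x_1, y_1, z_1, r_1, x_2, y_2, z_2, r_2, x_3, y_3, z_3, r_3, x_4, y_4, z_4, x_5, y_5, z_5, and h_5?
x_1 = 6
y_1 = 3
z_1 = 2
r_1 = 1
x_2 = 9
y_2 = 2
z_2 = 1
r_2 = 1
x_3 = 8
y_3 = 7
z_3 = 6
r_3 = 1
x_4 = 3
y_4 = 5
z_4 = 10
x_5 = 3
y_5 = 2
z_5 = 1
h_5 = 3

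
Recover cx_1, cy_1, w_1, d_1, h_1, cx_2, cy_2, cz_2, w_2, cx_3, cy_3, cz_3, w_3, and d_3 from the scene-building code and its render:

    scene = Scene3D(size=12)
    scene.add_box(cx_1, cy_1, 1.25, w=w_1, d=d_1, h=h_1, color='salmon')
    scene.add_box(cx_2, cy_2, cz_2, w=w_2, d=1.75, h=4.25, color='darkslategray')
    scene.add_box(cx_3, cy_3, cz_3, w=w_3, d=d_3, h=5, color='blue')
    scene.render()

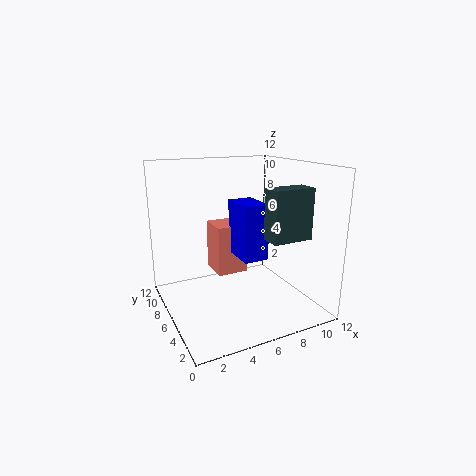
cx_1 = 5.5; cy_1 = 9; w_1 = 3; d_1 = 3; h_1 = 4.75; cx_2 = 7.75; cy_2 = 3; cz_2 = 6; w_2 = 3.5; cx_3 = 6.75; cy_3 = 6; cz_3 = 3.5; w_3 = 2.25; d_3 = 3.5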